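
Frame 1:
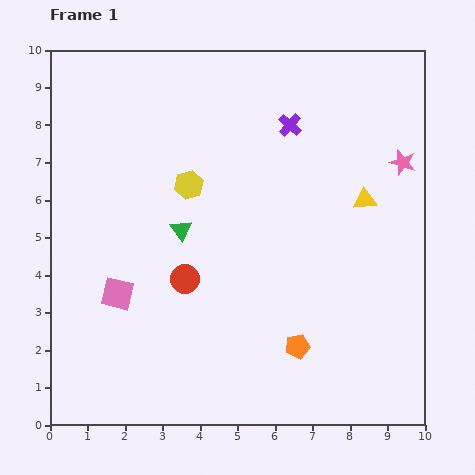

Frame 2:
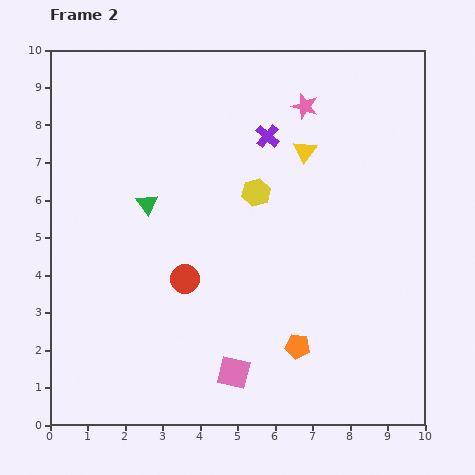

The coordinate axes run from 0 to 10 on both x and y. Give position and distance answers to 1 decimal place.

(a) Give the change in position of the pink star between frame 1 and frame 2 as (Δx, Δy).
(-2.6, 1.5)

The pink star was at (9.4, 7.0) in frame 1 and (6.8, 8.5) in frame 2.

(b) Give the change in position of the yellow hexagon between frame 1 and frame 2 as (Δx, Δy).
(1.8, -0.2)

The yellow hexagon was at (3.7, 6.4) in frame 1 and (5.5, 6.2) in frame 2.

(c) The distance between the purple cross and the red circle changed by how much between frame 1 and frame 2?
-0.6

Distance in frame 1: 5.0. Distance in frame 2: 4.4.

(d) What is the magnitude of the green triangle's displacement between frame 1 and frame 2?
1.1

The green triangle moved from (3.5, 5.2) to (2.6, 5.9), a distance of √(0.9² + 0.7²) ≈ 1.1.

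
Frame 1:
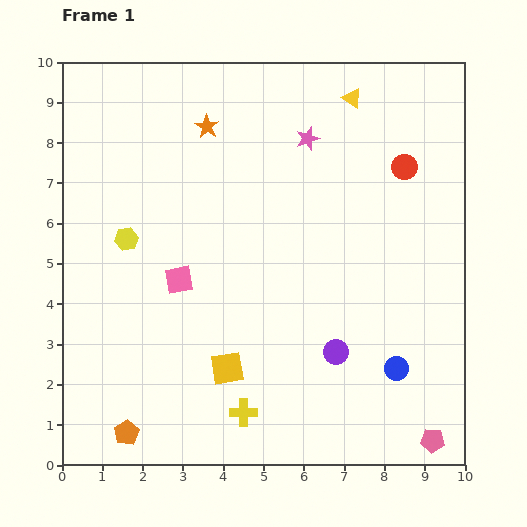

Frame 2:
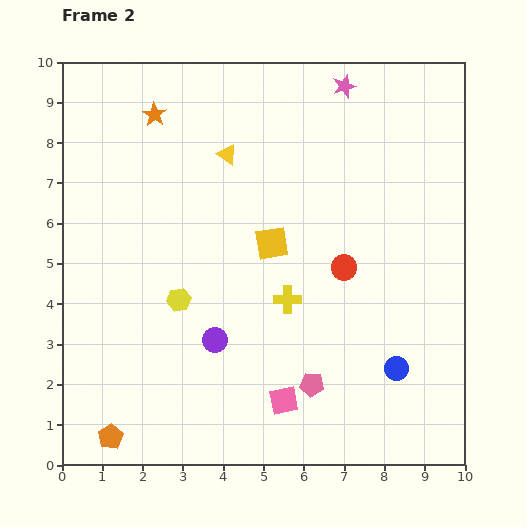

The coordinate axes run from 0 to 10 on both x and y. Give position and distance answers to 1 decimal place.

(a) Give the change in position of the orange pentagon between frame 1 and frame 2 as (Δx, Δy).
(-0.4, -0.1)

The orange pentagon was at (1.6, 0.8) in frame 1 and (1.2, 0.7) in frame 2.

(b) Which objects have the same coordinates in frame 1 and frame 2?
the blue circle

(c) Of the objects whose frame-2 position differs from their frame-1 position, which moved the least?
the orange pentagon

(moved 0.4)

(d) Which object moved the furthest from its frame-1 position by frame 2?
the pink square

(moved 4.0; next 3.4)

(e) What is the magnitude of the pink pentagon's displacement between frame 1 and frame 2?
3.3

The pink pentagon moved from (9.2, 0.6) to (6.2, 2.0), a distance of √(3.0² + 1.4²) ≈ 3.3.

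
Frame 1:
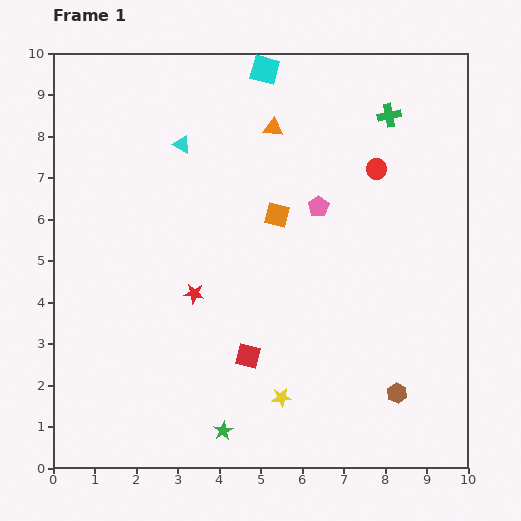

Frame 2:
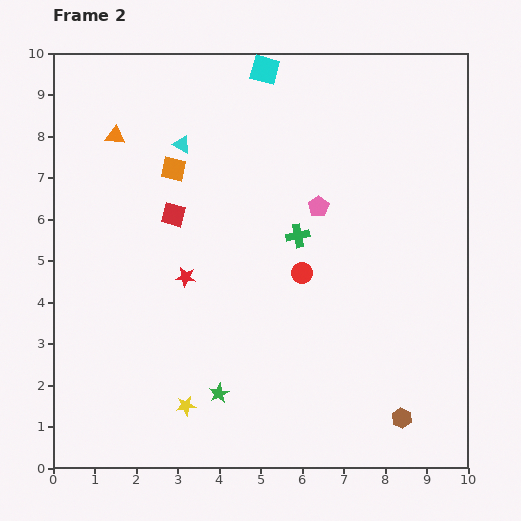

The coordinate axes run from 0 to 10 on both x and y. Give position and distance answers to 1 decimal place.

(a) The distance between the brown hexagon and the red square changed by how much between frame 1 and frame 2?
+3.7

Distance in frame 1: 3.7. Distance in frame 2: 7.4.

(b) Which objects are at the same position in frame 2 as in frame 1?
the pink pentagon, the cyan triangle, the cyan square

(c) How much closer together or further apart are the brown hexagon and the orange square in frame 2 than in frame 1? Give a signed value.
+2.9

Distance in frame 1: 5.2. Distance in frame 2: 8.1.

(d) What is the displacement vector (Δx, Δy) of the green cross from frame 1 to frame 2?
(-2.2, -2.9)

The green cross was at (8.1, 8.5) in frame 1 and (5.9, 5.6) in frame 2.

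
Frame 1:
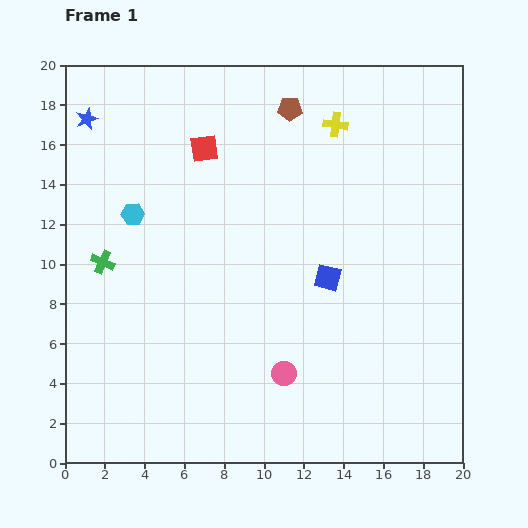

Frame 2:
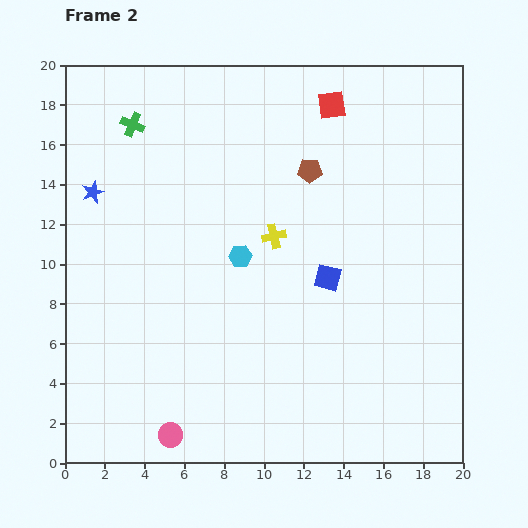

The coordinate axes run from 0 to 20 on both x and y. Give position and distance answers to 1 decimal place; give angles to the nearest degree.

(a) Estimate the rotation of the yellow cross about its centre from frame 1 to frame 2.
20° counter-clockwise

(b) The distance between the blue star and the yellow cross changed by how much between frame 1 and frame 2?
-3.1

Distance in frame 1: 12.5. Distance in frame 2: 9.4.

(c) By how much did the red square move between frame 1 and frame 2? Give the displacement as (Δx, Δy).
(6.4, 2.2)

The red square was at (7.0, 15.8) in frame 1 and (13.4, 18.0) in frame 2.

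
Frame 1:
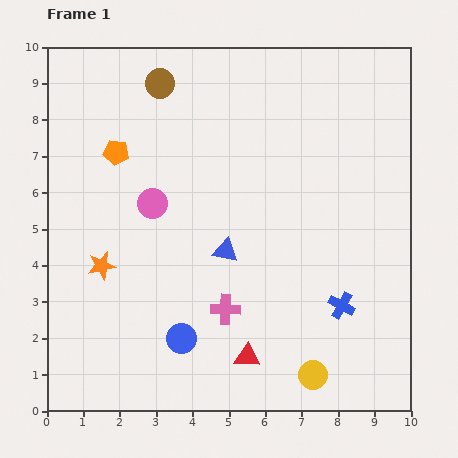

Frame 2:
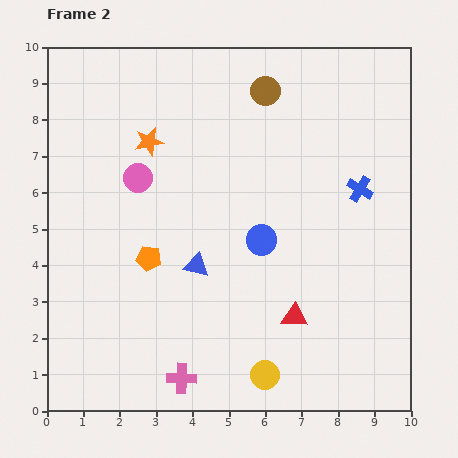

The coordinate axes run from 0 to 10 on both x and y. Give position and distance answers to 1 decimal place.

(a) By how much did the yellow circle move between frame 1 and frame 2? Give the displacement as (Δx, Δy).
(-1.3, 0.0)

The yellow circle was at (7.3, 1.0) in frame 1 and (6.0, 1.0) in frame 2.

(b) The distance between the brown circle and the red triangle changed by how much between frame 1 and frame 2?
-1.6

Distance in frame 1: 7.9. Distance in frame 2: 6.3.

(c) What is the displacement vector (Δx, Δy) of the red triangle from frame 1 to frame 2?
(1.3, 1.1)

The red triangle was at (5.5, 1.5) in frame 1 and (6.8, 2.6) in frame 2.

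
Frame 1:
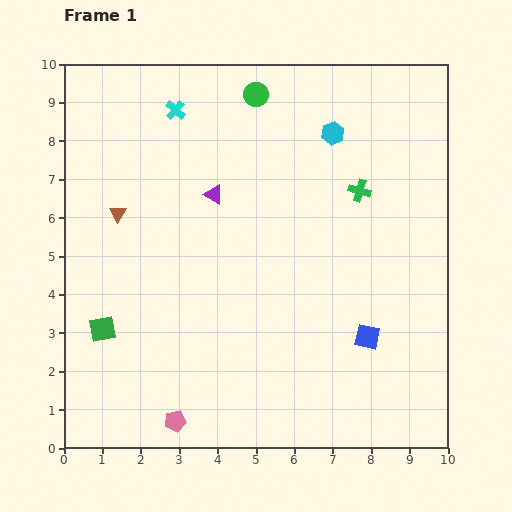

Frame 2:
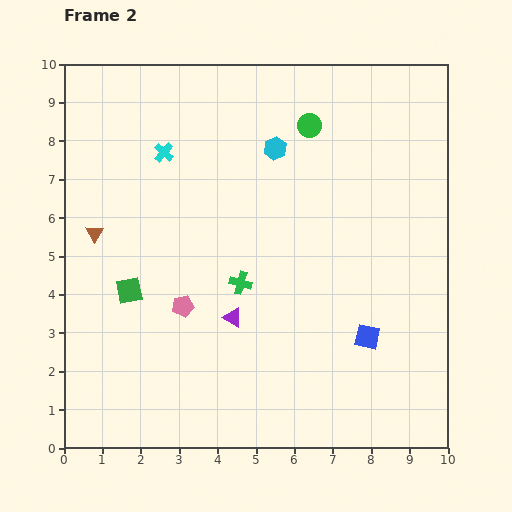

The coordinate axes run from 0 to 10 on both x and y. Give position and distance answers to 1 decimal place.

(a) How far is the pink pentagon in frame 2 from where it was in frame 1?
3.0

The pink pentagon moved from (2.9, 0.7) to (3.1, 3.7), a distance of √(0.2² + 3.0²) ≈ 3.0.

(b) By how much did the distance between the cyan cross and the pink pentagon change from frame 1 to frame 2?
-4.1

Distance in frame 1: 8.1. Distance in frame 2: 4.0.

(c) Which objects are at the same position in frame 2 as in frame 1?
the blue square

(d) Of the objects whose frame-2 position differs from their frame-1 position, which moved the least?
the brown triangle

(moved 0.8)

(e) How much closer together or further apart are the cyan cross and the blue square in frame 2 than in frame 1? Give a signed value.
-0.5

Distance in frame 1: 7.7. Distance in frame 2: 7.2.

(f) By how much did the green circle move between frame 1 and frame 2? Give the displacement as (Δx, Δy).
(1.4, -0.8)

The green circle was at (5.0, 9.2) in frame 1 and (6.4, 8.4) in frame 2.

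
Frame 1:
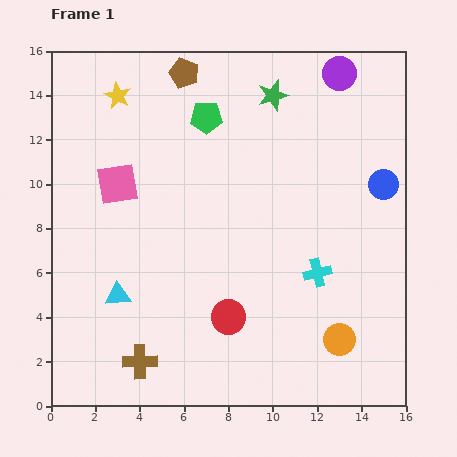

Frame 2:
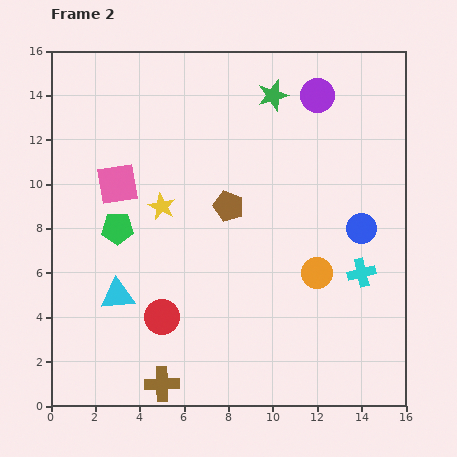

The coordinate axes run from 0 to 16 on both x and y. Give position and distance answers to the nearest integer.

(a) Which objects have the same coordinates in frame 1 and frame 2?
the green star, the cyan triangle, the pink square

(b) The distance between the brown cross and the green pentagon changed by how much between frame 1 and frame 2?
-4

Distance in frame 1: 11. Distance in frame 2: 7.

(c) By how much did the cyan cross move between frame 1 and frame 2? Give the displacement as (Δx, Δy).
(2, 0)

The cyan cross was at (12, 6) in frame 1 and (14, 6) in frame 2.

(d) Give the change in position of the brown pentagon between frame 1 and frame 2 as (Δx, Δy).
(2, -6)

The brown pentagon was at (6, 15) in frame 1 and (8, 9) in frame 2.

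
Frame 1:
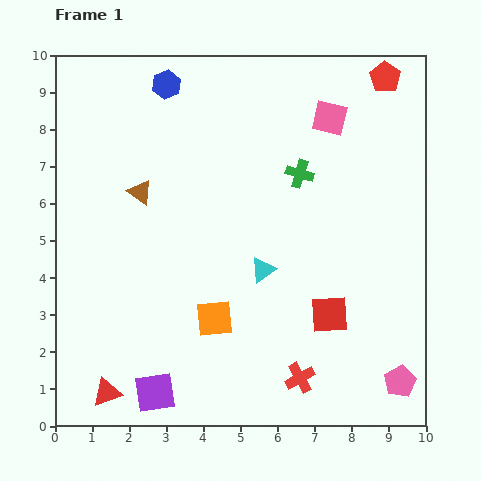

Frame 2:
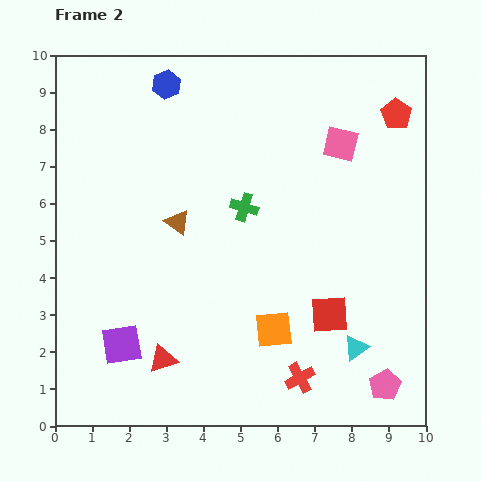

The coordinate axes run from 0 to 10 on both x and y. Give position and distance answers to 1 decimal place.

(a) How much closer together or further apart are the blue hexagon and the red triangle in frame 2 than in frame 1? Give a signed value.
-1.1

Distance in frame 1: 8.5. Distance in frame 2: 7.4.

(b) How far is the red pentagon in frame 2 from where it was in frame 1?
1.0

The red pentagon moved from (8.9, 9.4) to (9.2, 8.4), a distance of √(0.3² + 1.0²) ≈ 1.0.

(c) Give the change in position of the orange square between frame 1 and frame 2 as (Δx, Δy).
(1.6, -0.3)

The orange square was at (4.3, 2.9) in frame 1 and (5.9, 2.6) in frame 2.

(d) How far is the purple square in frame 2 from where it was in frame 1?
1.6

The purple square moved from (2.7, 0.9) to (1.8, 2.2), a distance of √(0.9² + 1.3²) ≈ 1.6.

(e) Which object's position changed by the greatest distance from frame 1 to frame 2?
the cyan triangle

(moved 3.3; next 1.7)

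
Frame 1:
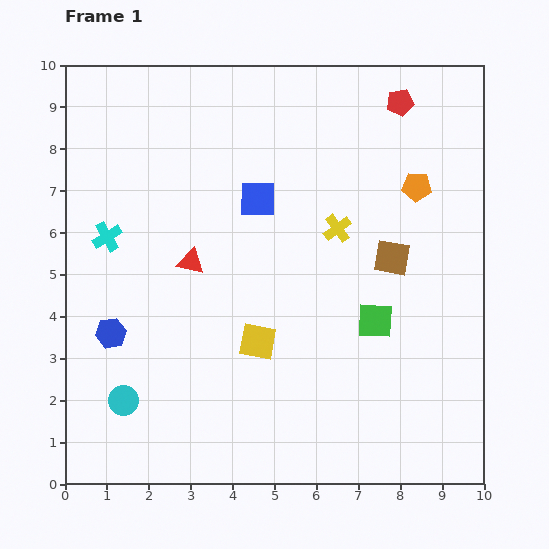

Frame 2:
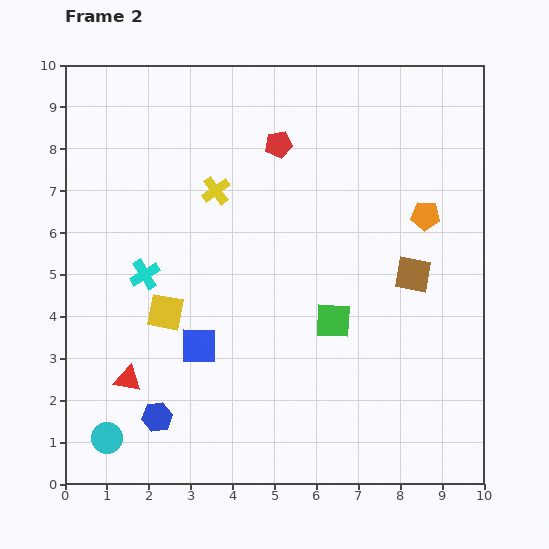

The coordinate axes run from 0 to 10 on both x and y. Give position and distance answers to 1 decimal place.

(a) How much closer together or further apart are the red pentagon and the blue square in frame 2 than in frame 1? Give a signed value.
+1.1

Distance in frame 1: 4.1. Distance in frame 2: 5.2.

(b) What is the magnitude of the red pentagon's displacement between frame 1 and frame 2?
3.1

The red pentagon moved from (8.0, 9.1) to (5.1, 8.1), a distance of √(2.9² + 1.0²) ≈ 3.1.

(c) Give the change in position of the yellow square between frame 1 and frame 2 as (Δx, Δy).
(-2.2, 0.7)

The yellow square was at (4.6, 3.4) in frame 1 and (2.4, 4.1) in frame 2.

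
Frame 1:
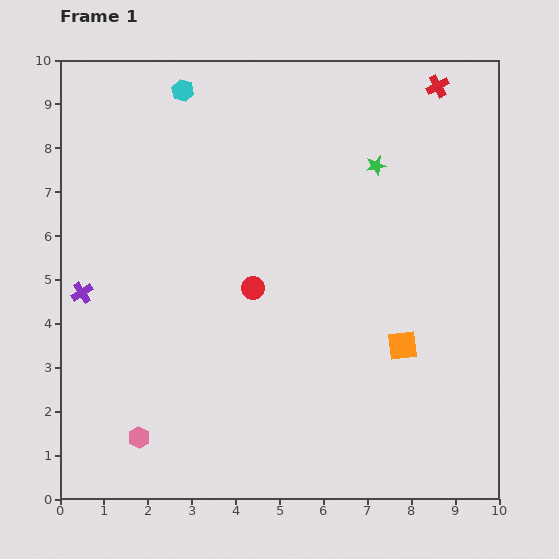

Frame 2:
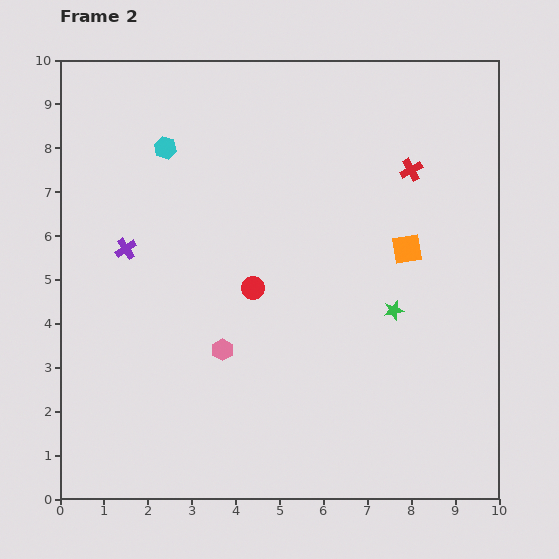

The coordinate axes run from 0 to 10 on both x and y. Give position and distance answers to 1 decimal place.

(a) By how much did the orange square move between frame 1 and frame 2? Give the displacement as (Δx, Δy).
(0.1, 2.2)

The orange square was at (7.8, 3.5) in frame 1 and (7.9, 5.7) in frame 2.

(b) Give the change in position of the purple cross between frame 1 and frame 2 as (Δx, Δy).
(1.0, 1.0)

The purple cross was at (0.5, 4.7) in frame 1 and (1.5, 5.7) in frame 2.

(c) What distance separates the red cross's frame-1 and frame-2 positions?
2.0

The red cross moved from (8.6, 9.4) to (8.0, 7.5), a distance of √(0.6² + 1.9²) ≈ 2.0.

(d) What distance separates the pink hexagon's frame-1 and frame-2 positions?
2.8

The pink hexagon moved from (1.8, 1.4) to (3.7, 3.4), a distance of √(1.9² + 2.0²) ≈ 2.8.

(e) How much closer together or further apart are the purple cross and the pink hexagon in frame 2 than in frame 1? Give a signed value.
-0.3

Distance in frame 1: 3.5. Distance in frame 2: 3.2.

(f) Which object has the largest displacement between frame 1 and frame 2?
the green star

(moved 3.3; next 2.8)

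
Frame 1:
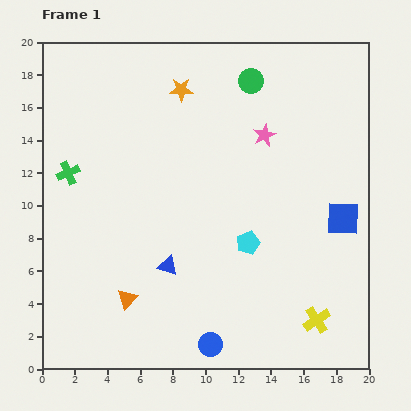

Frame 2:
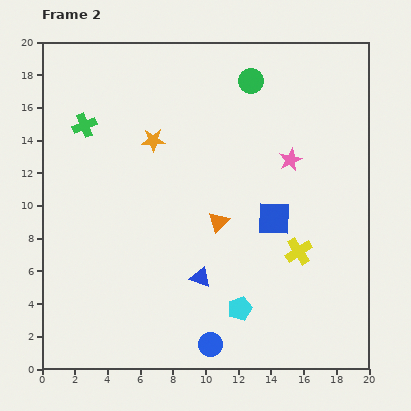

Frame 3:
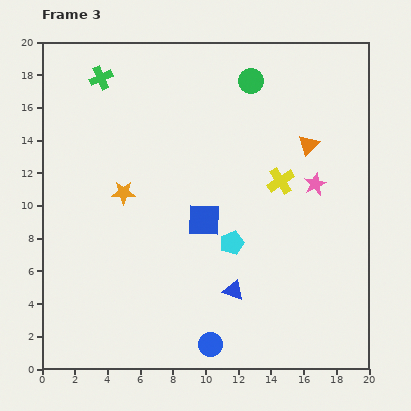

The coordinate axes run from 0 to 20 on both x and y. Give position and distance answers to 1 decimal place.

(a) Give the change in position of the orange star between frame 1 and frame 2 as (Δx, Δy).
(-1.7, -3.1)

The orange star was at (8.5, 17.1) in frame 1 and (6.8, 14.0) in frame 2.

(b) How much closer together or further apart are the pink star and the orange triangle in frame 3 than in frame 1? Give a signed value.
-10.7

Distance in frame 1: 13.1. Distance in frame 3: 2.4.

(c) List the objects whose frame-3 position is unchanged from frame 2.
the green circle, the blue circle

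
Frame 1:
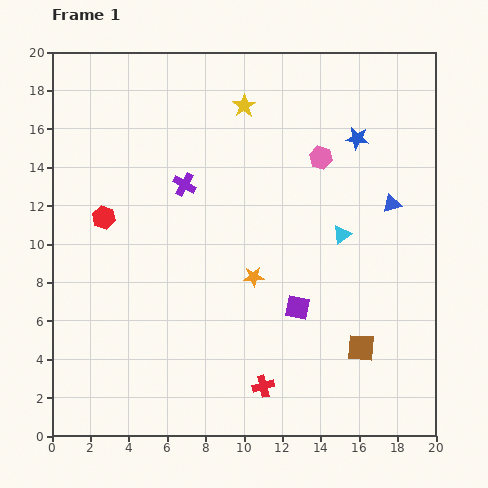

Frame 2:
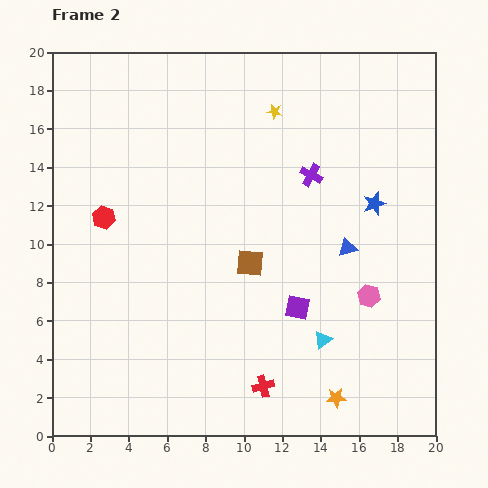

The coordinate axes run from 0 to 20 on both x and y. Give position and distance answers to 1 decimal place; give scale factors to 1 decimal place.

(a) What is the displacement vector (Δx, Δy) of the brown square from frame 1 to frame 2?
(-5.8, 4.4)

The brown square was at (16.1, 4.6) in frame 1 and (10.3, 9.0) in frame 2.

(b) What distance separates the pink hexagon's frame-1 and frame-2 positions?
7.6

The pink hexagon moved from (14.0, 14.5) to (16.5, 7.3), a distance of √(2.5² + 7.2²) ≈ 7.6.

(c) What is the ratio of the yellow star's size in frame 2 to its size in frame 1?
0.7×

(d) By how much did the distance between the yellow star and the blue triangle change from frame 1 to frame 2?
-1.1

Distance in frame 1: 9.2. Distance in frame 2: 8.1.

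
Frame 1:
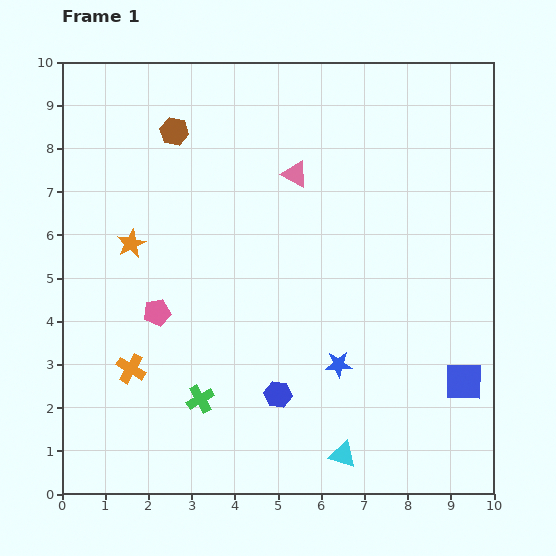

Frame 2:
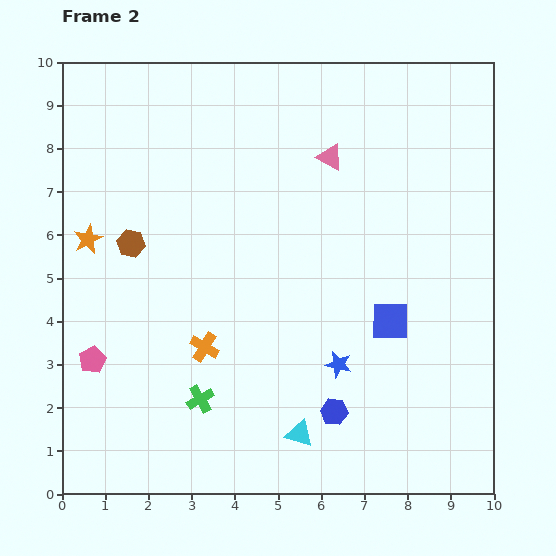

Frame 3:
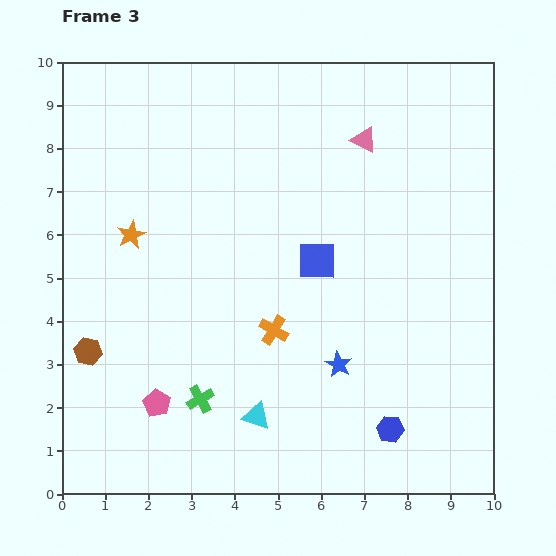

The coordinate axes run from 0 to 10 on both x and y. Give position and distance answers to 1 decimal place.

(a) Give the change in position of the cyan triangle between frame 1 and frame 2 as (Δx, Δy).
(-1.0, 0.5)

The cyan triangle was at (6.5, 0.9) in frame 1 and (5.5, 1.4) in frame 2.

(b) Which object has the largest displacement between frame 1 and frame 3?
the brown hexagon

(moved 5.5; next 4.4)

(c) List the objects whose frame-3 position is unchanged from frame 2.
the green cross, the blue star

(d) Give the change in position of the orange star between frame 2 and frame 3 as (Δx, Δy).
(1.0, 0.1)

The orange star was at (0.6, 5.9) in frame 2 and (1.6, 6.0) in frame 3.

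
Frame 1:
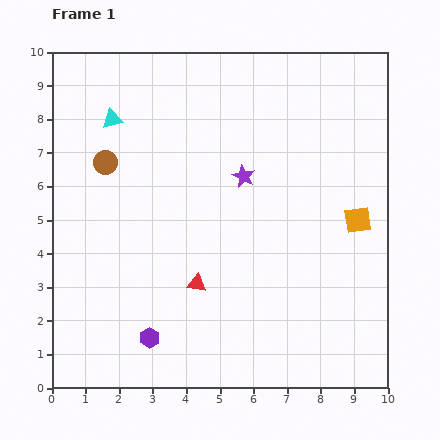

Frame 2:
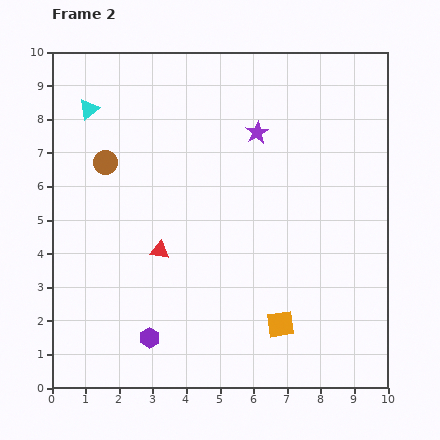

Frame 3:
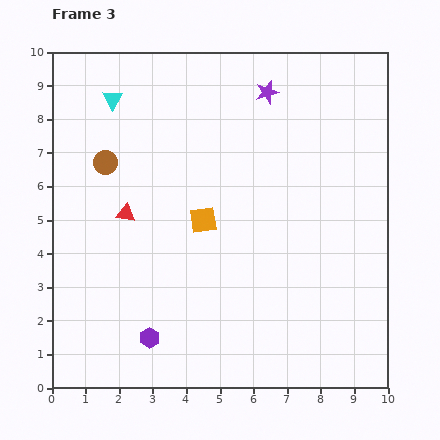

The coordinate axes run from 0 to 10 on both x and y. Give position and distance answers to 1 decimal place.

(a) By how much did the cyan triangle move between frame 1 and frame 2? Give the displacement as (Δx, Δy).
(-0.7, 0.3)

The cyan triangle was at (1.8, 8.0) in frame 1 and (1.1, 8.3) in frame 2.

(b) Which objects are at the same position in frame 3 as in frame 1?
the purple hexagon, the brown circle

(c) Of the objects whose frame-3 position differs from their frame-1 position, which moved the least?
the cyan triangle

(moved 0.6)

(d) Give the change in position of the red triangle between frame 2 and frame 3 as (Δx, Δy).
(-1.0, 1.1)

The red triangle was at (3.2, 4.1) in frame 2 and (2.2, 5.2) in frame 3.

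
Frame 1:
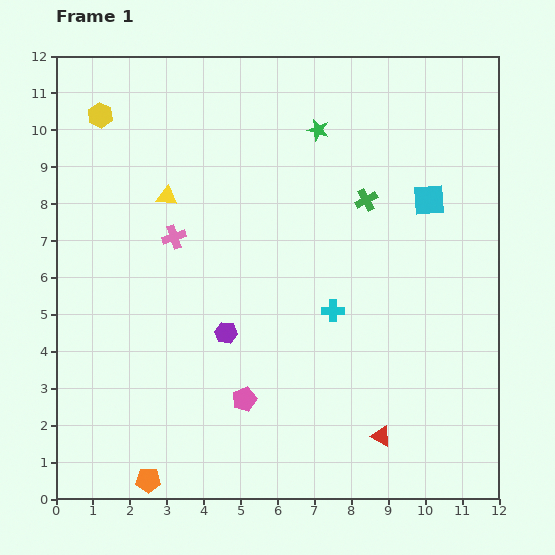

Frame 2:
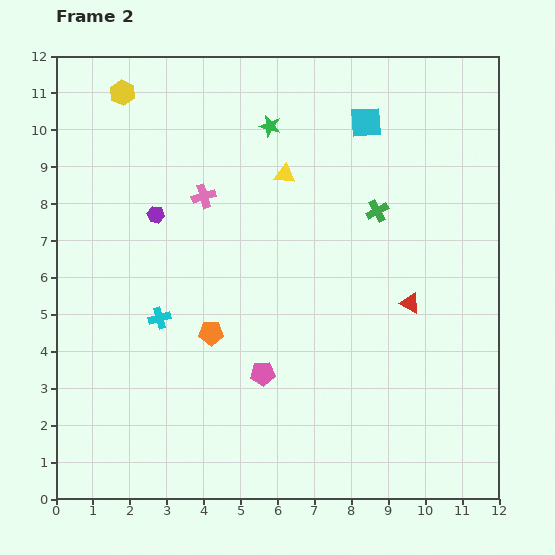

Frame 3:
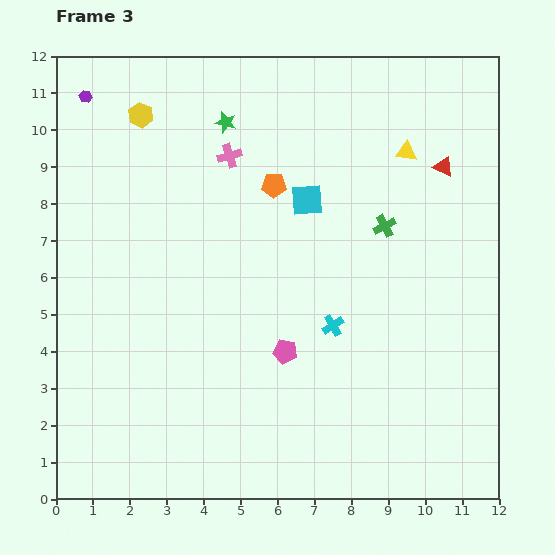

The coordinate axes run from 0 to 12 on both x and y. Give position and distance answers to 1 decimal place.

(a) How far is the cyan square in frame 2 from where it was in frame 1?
2.7

The cyan square moved from (10.1, 8.1) to (8.4, 10.2), a distance of √(1.7² + 2.1²) ≈ 2.7.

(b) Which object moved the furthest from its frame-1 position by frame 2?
the cyan cross

(moved 4.7; next 4.3)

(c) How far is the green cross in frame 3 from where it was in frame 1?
0.9

The green cross moved from (8.4, 8.1) to (8.9, 7.4), a distance of √(0.5² + 0.7²) ≈ 0.9.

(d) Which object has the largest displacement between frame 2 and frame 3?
the cyan cross

(moved 4.7; next 4.3)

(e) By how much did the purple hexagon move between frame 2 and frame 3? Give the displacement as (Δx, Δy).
(-1.9, 3.2)

The purple hexagon was at (2.7, 7.7) in frame 2 and (0.8, 10.9) in frame 3.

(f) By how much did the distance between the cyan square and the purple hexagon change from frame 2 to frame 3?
+0.4

Distance in frame 2: 6.2. Distance in frame 3: 6.6.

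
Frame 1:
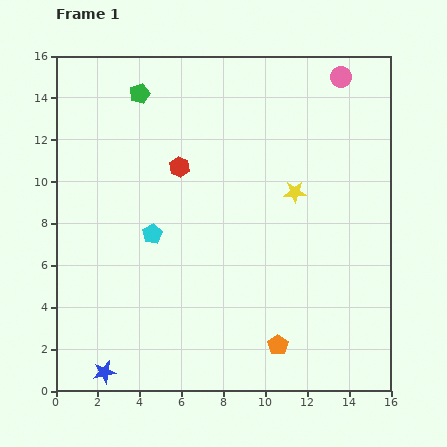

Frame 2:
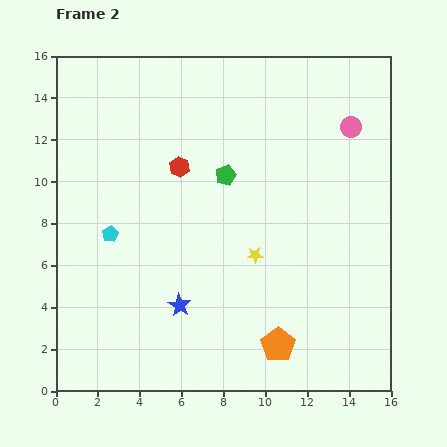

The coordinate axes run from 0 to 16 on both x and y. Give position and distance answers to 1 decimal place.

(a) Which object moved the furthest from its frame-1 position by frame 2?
the green pentagon

(moved 5.7; next 4.8)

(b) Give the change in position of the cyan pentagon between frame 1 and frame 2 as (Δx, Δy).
(-2.0, 0.0)

The cyan pentagon was at (4.6, 7.5) in frame 1 and (2.6, 7.5) in frame 2.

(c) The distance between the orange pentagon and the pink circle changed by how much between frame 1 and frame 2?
-2.1

Distance in frame 1: 13.1. Distance in frame 2: 11.0.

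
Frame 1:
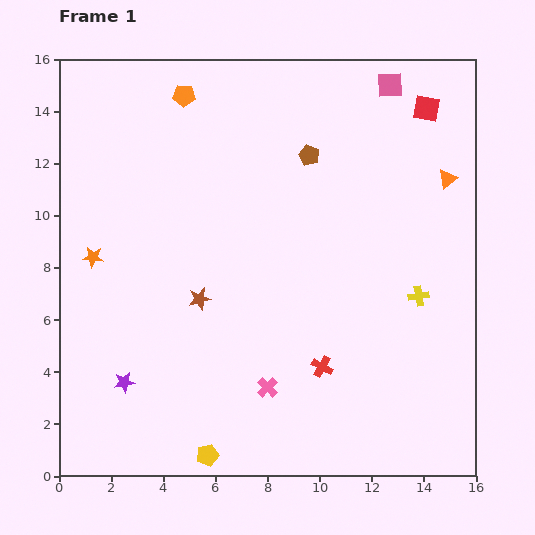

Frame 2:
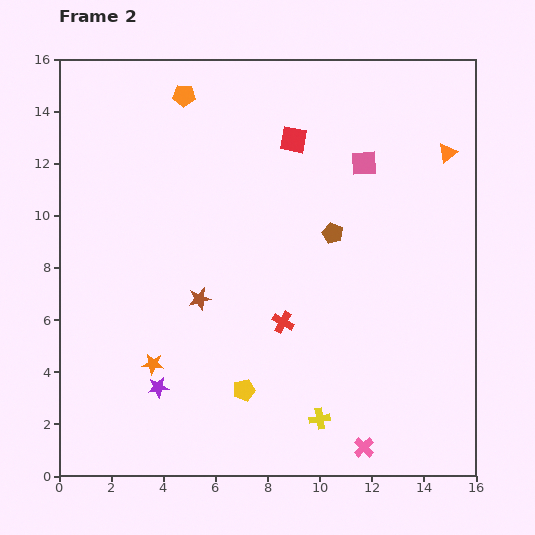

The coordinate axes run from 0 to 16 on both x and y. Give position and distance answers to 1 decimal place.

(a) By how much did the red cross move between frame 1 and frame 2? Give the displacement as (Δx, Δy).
(-1.5, 1.7)

The red cross was at (10.1, 4.2) in frame 1 and (8.6, 5.9) in frame 2.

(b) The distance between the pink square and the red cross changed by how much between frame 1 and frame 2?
-4.3

Distance in frame 1: 11.1. Distance in frame 2: 6.8.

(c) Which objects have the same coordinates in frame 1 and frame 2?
the orange pentagon, the brown star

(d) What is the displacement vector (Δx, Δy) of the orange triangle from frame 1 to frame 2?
(0.0, 1.0)

The orange triangle was at (14.9, 11.4) in frame 1 and (14.9, 12.4) in frame 2.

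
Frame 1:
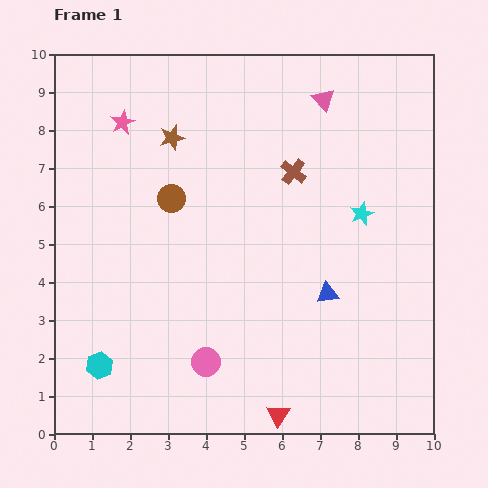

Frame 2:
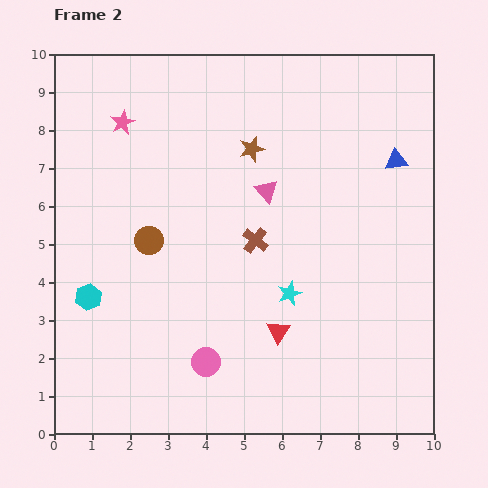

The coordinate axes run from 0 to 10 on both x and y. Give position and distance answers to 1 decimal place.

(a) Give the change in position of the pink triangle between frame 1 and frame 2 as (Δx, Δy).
(-1.5, -2.4)

The pink triangle was at (7.1, 8.8) in frame 1 and (5.6, 6.4) in frame 2.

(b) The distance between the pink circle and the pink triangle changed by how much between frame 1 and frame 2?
-2.8

Distance in frame 1: 7.6. Distance in frame 2: 4.8.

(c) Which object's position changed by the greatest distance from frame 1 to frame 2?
the blue triangle

(moved 3.9; next 2.8)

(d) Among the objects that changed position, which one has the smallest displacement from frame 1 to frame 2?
the brown circle

(moved 1.3)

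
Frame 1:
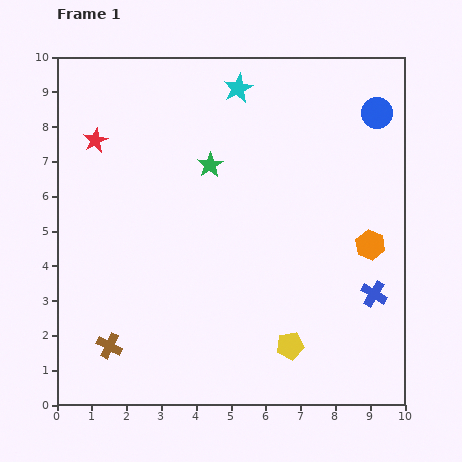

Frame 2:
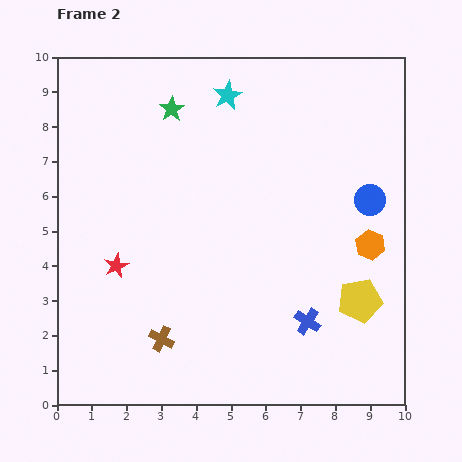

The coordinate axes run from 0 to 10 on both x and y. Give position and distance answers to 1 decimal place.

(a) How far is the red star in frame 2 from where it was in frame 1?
3.6

The red star moved from (1.1, 7.6) to (1.7, 4.0), a distance of √(0.6² + 3.6²) ≈ 3.6.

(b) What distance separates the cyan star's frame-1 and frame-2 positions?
0.4

The cyan star moved from (5.2, 9.1) to (4.9, 8.9), a distance of √(0.3² + 0.2²) ≈ 0.4.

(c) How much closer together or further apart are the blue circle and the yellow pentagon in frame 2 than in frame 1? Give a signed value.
-4.3

Distance in frame 1: 7.2. Distance in frame 2: 2.9.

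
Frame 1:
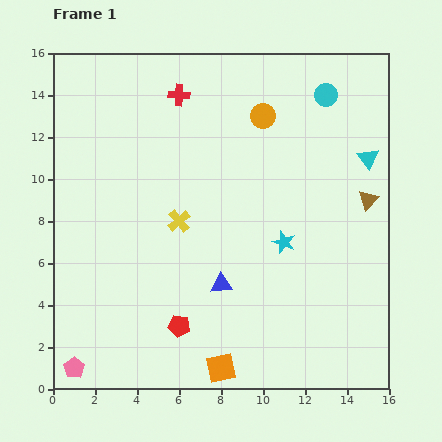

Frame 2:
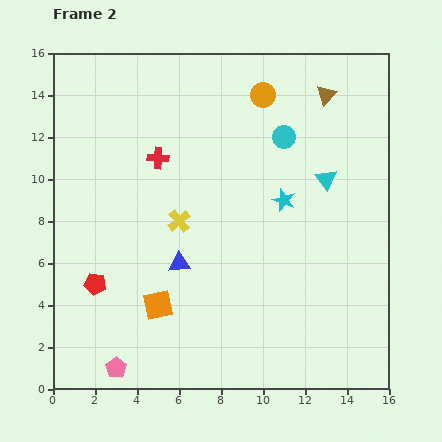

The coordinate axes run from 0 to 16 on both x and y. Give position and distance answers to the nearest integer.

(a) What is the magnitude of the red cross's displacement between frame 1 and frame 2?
3

The red cross moved from (6, 14) to (5, 11), a distance of √(1² + 3²) ≈ 3.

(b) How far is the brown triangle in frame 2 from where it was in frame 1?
5

The brown triangle moved from (15, 9) to (13, 14), a distance of √(2² + 5²) ≈ 5.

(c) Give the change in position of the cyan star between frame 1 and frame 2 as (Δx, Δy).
(0, 2)

The cyan star was at (11, 7) in frame 1 and (11, 9) in frame 2.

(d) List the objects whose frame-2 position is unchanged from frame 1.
the yellow cross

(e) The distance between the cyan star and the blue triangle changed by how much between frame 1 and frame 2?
+2

Distance in frame 1: 4. Distance in frame 2: 6.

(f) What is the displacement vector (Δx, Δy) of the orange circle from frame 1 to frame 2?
(0, 1)

The orange circle was at (10, 13) in frame 1 and (10, 14) in frame 2.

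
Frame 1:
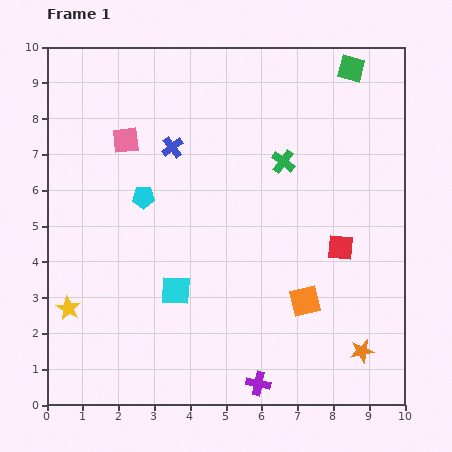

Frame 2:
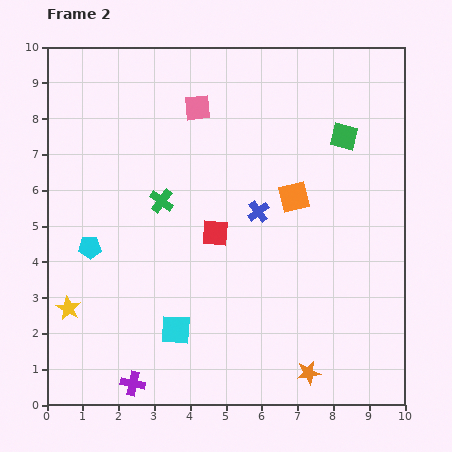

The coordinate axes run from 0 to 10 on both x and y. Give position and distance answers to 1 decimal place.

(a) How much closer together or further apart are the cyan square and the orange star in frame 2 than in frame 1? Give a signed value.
-1.6

Distance in frame 1: 5.5. Distance in frame 2: 3.9.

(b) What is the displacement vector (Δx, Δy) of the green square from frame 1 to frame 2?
(-0.2, -1.9)

The green square was at (8.5, 9.4) in frame 1 and (8.3, 7.5) in frame 2.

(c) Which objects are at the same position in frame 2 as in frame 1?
the yellow star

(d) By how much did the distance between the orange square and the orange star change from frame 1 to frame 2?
+2.8

Distance in frame 1: 2.1. Distance in frame 2: 4.9.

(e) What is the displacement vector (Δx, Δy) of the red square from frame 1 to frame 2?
(-3.5, 0.4)

The red square was at (8.2, 4.4) in frame 1 and (4.7, 4.8) in frame 2.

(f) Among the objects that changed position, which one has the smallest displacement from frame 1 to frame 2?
the cyan square

(moved 1.1)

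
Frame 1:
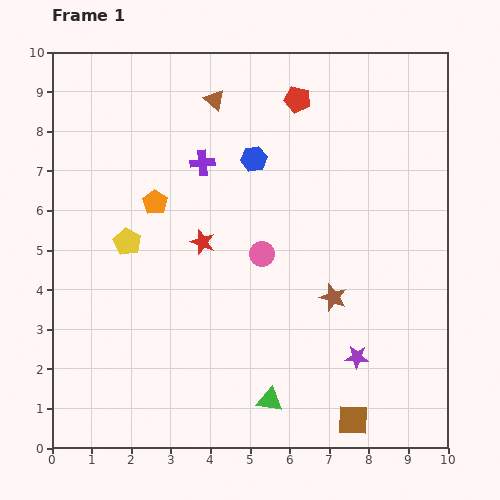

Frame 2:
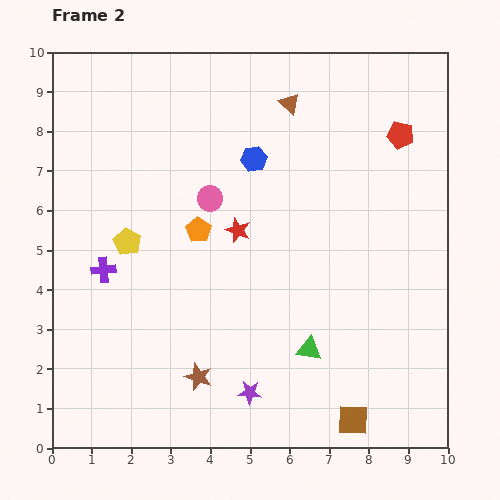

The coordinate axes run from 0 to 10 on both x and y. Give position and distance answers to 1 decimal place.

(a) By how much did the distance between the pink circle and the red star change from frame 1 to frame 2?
-0.4

Distance in frame 1: 1.5. Distance in frame 2: 1.1.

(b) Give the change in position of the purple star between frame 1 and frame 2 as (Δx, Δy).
(-2.7, -0.9)

The purple star was at (7.7, 2.3) in frame 1 and (5.0, 1.4) in frame 2.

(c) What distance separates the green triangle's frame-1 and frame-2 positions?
1.6

The green triangle moved from (5.5, 1.2) to (6.5, 2.5), a distance of √(1.0² + 1.3²) ≈ 1.6.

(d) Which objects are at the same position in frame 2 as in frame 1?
the yellow pentagon, the blue hexagon, the brown square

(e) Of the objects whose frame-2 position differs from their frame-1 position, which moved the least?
the red star

(moved 0.9)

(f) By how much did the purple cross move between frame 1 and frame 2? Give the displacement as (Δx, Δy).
(-2.5, -2.7)

The purple cross was at (3.8, 7.2) in frame 1 and (1.3, 4.5) in frame 2.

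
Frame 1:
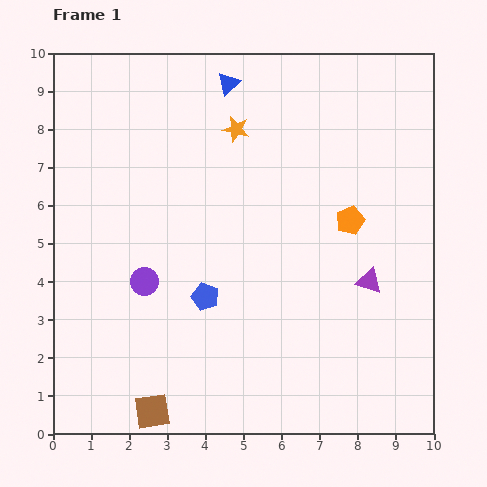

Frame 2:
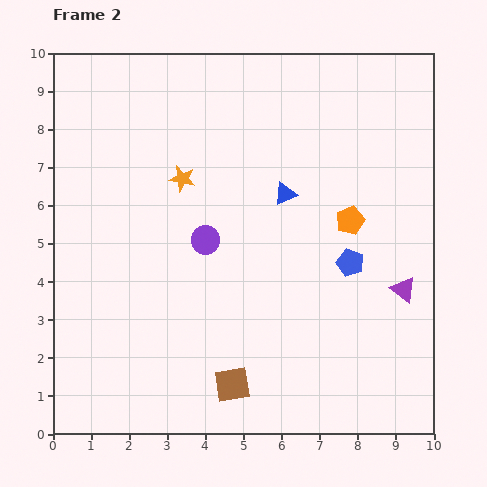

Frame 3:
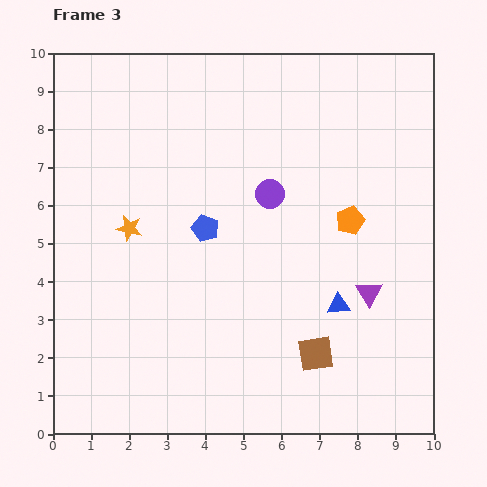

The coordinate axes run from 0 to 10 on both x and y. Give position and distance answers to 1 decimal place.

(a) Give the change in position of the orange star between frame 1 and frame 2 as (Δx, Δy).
(-1.4, -1.3)

The orange star was at (4.8, 8.0) in frame 1 and (3.4, 6.7) in frame 2.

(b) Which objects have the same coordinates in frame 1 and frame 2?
the orange pentagon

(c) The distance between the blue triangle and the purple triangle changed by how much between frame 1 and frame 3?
-5.5

Distance in frame 1: 6.4. Distance in frame 3: 0.9.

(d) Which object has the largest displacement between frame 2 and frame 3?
the blue pentagon

(moved 3.9; next 3.2)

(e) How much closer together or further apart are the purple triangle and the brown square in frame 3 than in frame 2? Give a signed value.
-3.0

Distance in frame 2: 5.1. Distance in frame 3: 2.1.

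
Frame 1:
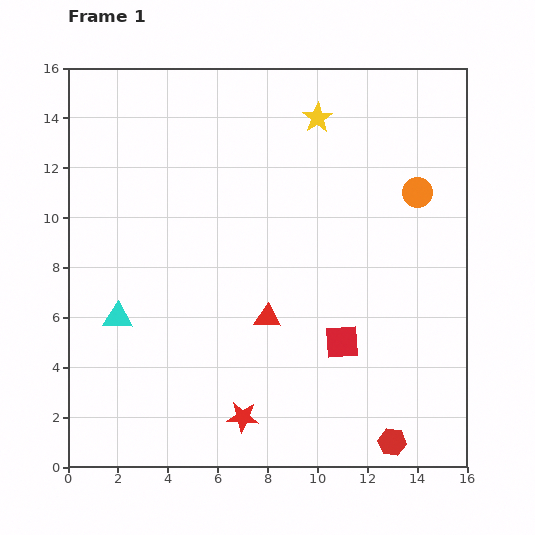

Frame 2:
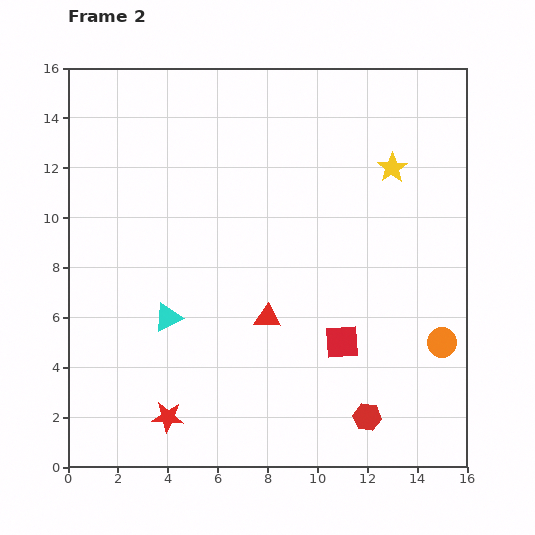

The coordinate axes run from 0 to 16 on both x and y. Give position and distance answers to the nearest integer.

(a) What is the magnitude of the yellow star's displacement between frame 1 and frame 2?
4

The yellow star moved from (10, 14) to (13, 12), a distance of √(3² + 2²) ≈ 4.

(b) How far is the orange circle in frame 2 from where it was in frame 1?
6

The orange circle moved from (14, 11) to (15, 5), a distance of √(1² + 6²) ≈ 6.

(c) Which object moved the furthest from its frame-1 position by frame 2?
the orange circle

(moved 6; next 4)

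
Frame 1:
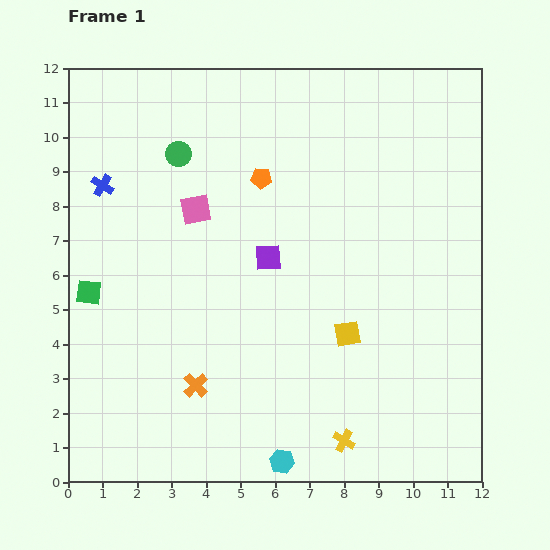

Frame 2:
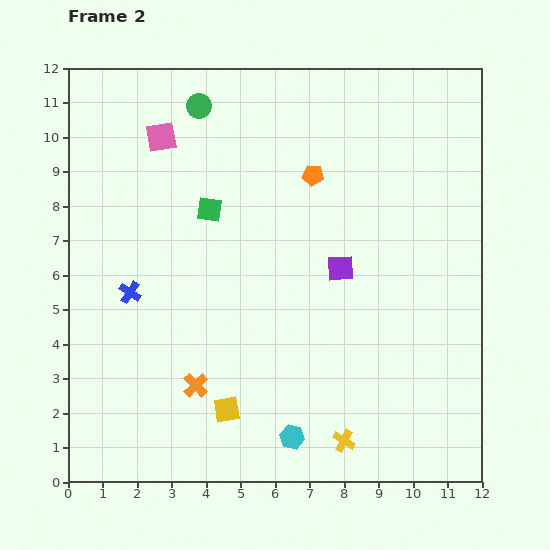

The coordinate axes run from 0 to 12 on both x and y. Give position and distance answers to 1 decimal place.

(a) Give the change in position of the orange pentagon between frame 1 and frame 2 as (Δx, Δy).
(1.5, 0.1)

The orange pentagon was at (5.6, 8.8) in frame 1 and (7.1, 8.9) in frame 2.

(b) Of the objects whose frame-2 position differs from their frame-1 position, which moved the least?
the cyan hexagon

(moved 0.8)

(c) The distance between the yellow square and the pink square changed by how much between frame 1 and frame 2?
+2.4

Distance in frame 1: 5.7. Distance in frame 2: 8.1.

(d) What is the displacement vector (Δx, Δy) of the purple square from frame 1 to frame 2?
(2.1, -0.3)

The purple square was at (5.8, 6.5) in frame 1 and (7.9, 6.2) in frame 2.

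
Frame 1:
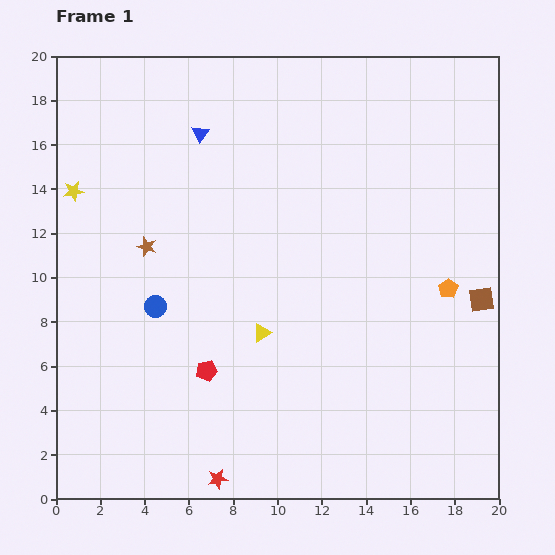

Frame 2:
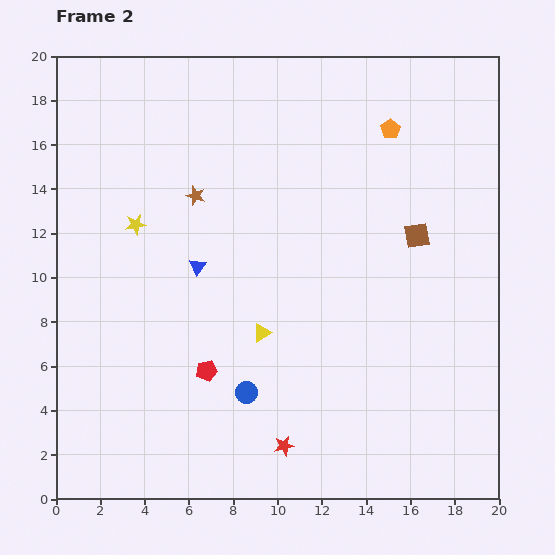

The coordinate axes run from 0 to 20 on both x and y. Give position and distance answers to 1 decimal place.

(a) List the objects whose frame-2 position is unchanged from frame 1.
the yellow triangle, the red pentagon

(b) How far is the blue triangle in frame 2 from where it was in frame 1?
6.0

The blue triangle moved from (6.5, 16.5) to (6.4, 10.5), a distance of √(0.1² + 6.0²) ≈ 6.0.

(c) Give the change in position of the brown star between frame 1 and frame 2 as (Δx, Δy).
(2.2, 2.3)

The brown star was at (4.1, 11.4) in frame 1 and (6.3, 13.7) in frame 2.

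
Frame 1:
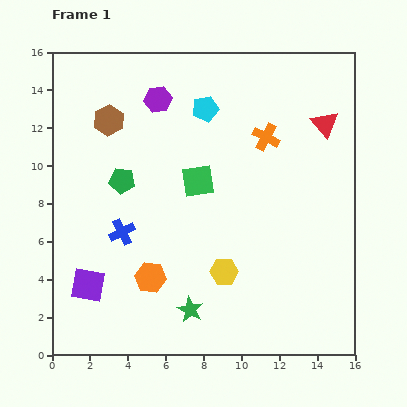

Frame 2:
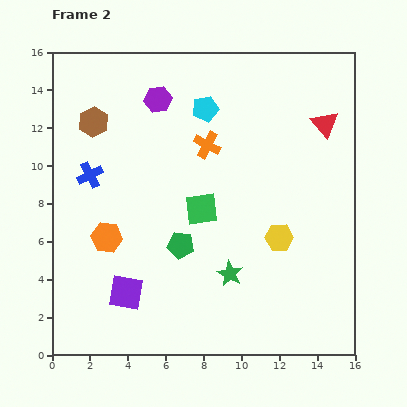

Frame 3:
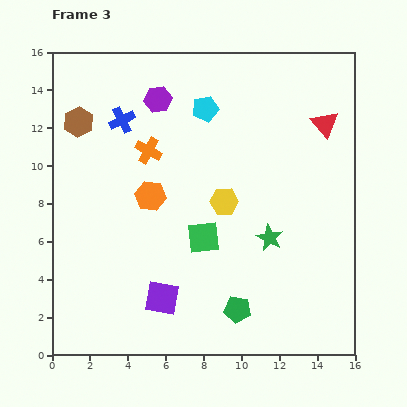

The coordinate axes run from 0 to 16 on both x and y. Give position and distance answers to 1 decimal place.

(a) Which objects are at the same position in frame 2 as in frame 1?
the cyan pentagon, the red triangle, the purple hexagon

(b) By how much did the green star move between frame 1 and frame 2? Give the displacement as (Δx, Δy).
(2.1, 1.9)

The green star was at (7.3, 2.4) in frame 1 and (9.4, 4.3) in frame 2.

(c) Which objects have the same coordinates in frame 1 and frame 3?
the cyan pentagon, the red triangle, the purple hexagon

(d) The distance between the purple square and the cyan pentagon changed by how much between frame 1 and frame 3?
-0.9

Distance in frame 1: 11.2. Distance in frame 3: 10.3.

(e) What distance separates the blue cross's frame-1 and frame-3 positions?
5.9

The blue cross moved from (3.7, 6.5) to (3.7, 12.4), a distance of √(0.0² + 5.9²) ≈ 5.9.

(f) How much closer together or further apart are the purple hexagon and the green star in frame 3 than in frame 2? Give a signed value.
-0.6

Distance in frame 2: 10.0. Distance in frame 3: 9.4.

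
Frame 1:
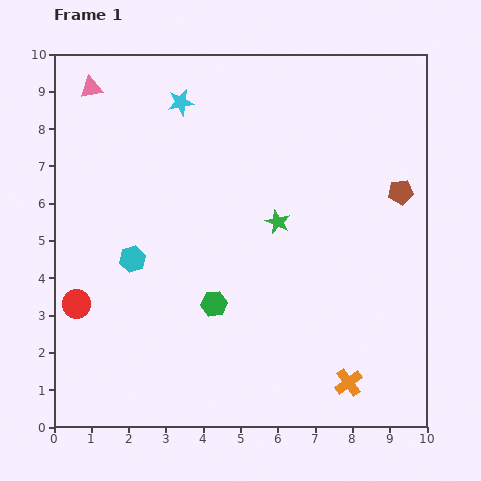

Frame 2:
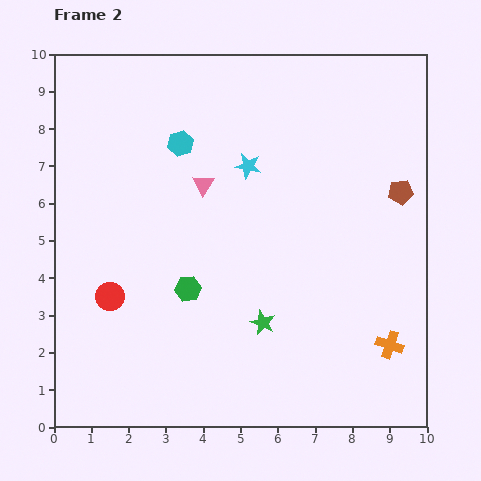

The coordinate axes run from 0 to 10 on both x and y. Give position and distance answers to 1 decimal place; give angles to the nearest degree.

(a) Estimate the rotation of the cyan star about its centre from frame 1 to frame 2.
20° clockwise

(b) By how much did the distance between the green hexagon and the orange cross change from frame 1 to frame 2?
+1.4

Distance in frame 1: 4.2. Distance in frame 2: 5.6.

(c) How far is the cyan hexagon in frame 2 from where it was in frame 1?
3.4

The cyan hexagon moved from (2.1, 4.5) to (3.4, 7.6), a distance of √(1.3² + 3.1²) ≈ 3.4.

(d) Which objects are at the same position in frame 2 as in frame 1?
the brown pentagon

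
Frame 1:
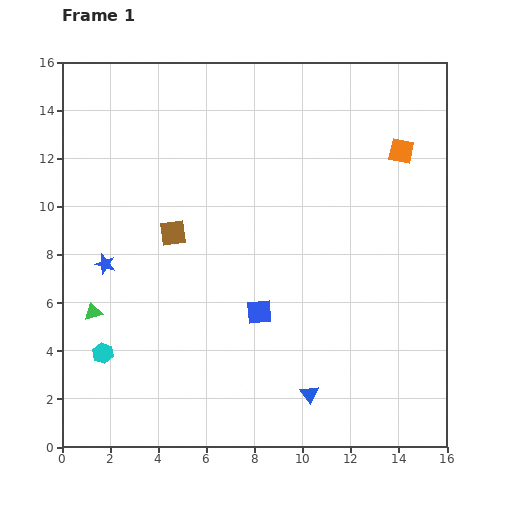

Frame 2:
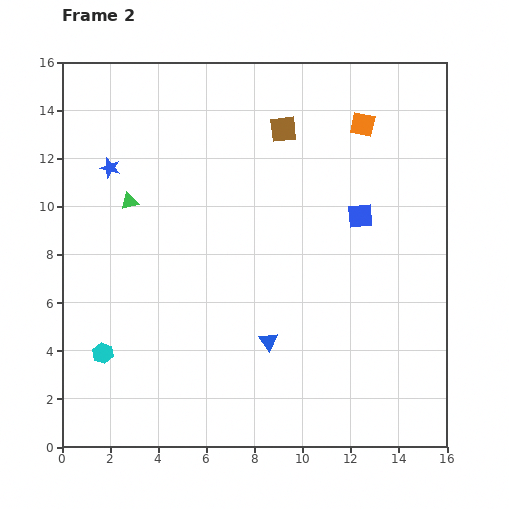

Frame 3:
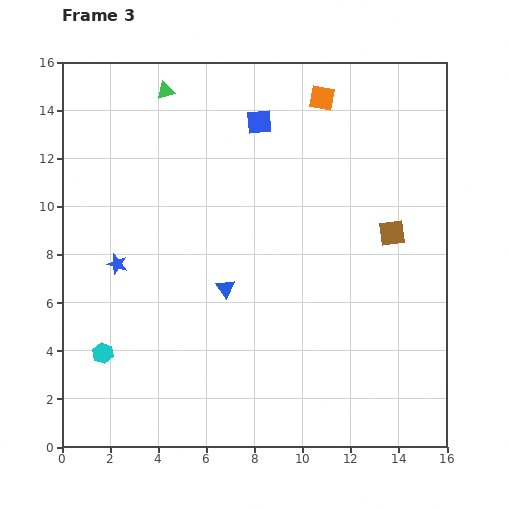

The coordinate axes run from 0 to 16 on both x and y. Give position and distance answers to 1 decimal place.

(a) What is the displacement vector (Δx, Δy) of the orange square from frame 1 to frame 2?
(-1.6, 1.1)

The orange square was at (14.1, 12.3) in frame 1 and (12.5, 13.4) in frame 2.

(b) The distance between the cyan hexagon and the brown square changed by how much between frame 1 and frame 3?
+7.2

Distance in frame 1: 5.8. Distance in frame 3: 13.0.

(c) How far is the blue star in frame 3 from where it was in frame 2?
4.0

The blue star moved from (2.0, 11.6) to (2.3, 7.6), a distance of √(0.3² + 4.0²) ≈ 4.0.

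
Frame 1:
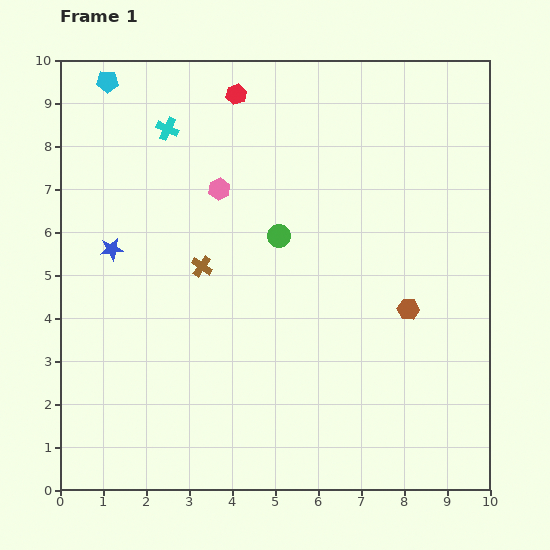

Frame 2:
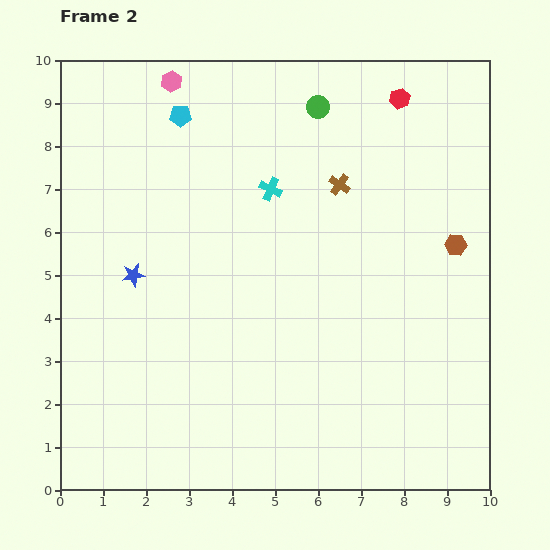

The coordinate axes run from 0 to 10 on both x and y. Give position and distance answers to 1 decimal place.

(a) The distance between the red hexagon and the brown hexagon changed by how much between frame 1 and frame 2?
-2.8

Distance in frame 1: 6.4. Distance in frame 2: 3.6.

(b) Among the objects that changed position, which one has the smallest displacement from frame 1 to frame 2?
the blue star

(moved 0.8)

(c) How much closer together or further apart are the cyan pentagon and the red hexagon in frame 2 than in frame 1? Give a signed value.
+2.1

Distance in frame 1: 3.0. Distance in frame 2: 5.1.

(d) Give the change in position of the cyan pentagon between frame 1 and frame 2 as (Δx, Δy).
(1.7, -0.8)

The cyan pentagon was at (1.1, 9.5) in frame 1 and (2.8, 8.7) in frame 2.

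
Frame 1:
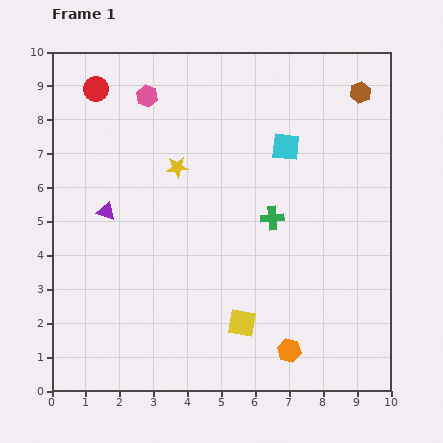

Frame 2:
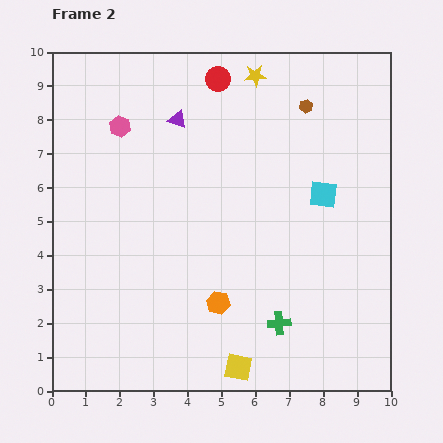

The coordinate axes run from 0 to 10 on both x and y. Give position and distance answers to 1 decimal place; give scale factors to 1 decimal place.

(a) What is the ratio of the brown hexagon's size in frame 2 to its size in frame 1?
0.6×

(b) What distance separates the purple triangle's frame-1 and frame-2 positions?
3.4

The purple triangle moved from (1.6, 5.3) to (3.7, 8.0), a distance of √(2.1² + 2.7²) ≈ 3.4.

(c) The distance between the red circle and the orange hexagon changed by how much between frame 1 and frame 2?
-3.0

Distance in frame 1: 9.6. Distance in frame 2: 6.6.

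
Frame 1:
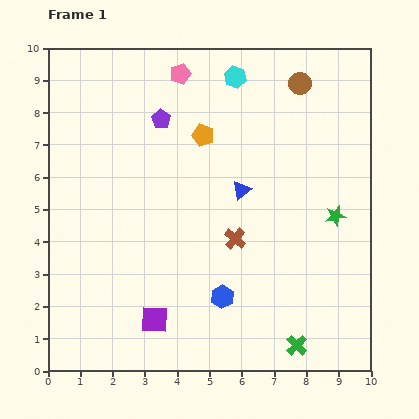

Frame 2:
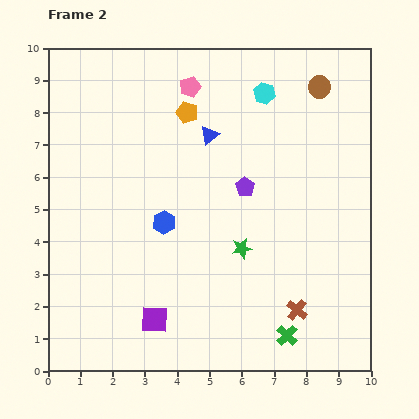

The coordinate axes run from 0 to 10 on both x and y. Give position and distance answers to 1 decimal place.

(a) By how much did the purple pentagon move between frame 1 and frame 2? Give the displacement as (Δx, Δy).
(2.6, -2.1)

The purple pentagon was at (3.5, 7.8) in frame 1 and (6.1, 5.7) in frame 2.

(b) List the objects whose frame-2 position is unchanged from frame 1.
the purple square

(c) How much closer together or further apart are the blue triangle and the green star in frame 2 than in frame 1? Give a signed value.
+0.6

Distance in frame 1: 3.0. Distance in frame 2: 3.6.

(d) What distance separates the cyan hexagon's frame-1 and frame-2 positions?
1.0

The cyan hexagon moved from (5.8, 9.1) to (6.7, 8.6), a distance of √(0.9² + 0.5²) ≈ 1.0.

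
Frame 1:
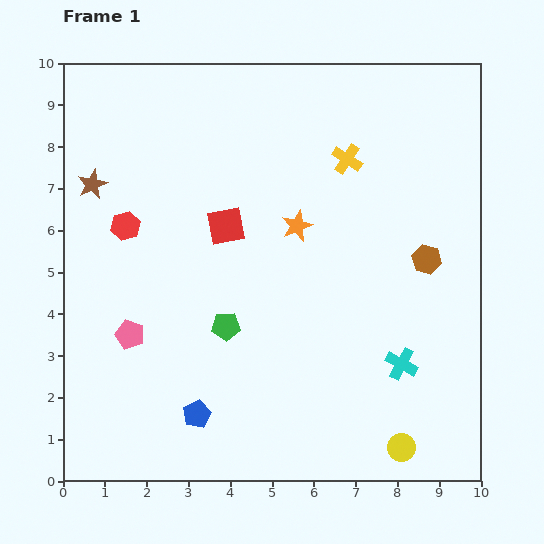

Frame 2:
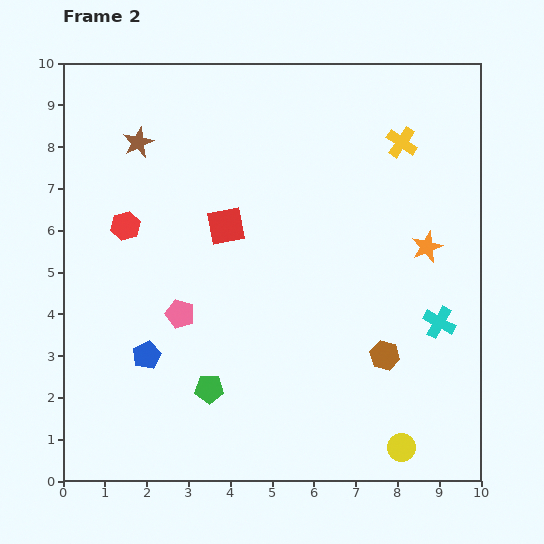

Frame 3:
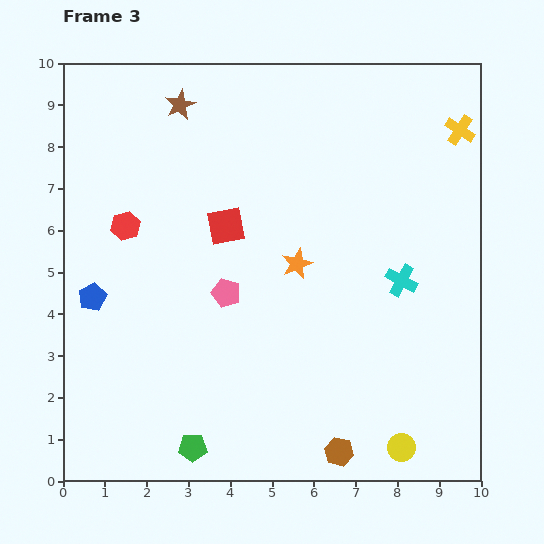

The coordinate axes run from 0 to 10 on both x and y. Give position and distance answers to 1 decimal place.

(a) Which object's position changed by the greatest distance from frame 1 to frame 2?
the orange star

(moved 3.1; next 2.5)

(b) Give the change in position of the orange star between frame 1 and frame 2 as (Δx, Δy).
(3.1, -0.5)

The orange star was at (5.6, 6.1) in frame 1 and (8.7, 5.6) in frame 2.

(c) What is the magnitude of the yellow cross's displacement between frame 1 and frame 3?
2.8

The yellow cross moved from (6.8, 7.7) to (9.5, 8.4), a distance of √(2.7² + 0.7²) ≈ 2.8.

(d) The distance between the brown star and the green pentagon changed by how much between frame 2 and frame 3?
+2.1

Distance in frame 2: 6.1. Distance in frame 3: 8.2.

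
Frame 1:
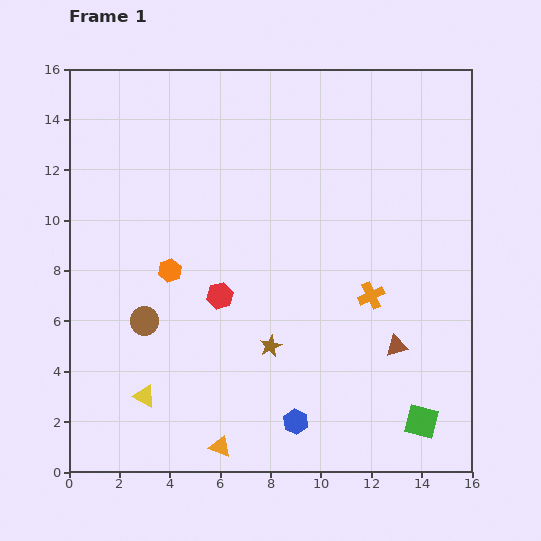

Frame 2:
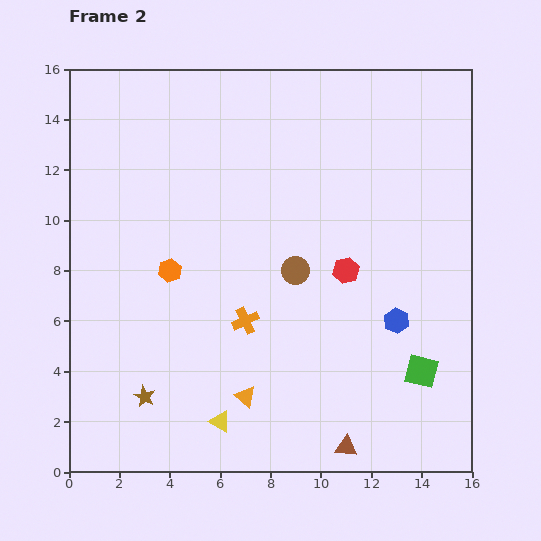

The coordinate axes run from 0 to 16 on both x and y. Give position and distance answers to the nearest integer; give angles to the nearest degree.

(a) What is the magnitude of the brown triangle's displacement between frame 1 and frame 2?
4

The brown triangle moved from (13, 5) to (11, 1), a distance of √(2² + 4²) ≈ 4.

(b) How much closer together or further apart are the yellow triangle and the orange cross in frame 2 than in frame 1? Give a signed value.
-6

Distance in frame 1: 10. Distance in frame 2: 4.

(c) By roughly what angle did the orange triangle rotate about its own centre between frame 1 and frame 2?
19° clockwise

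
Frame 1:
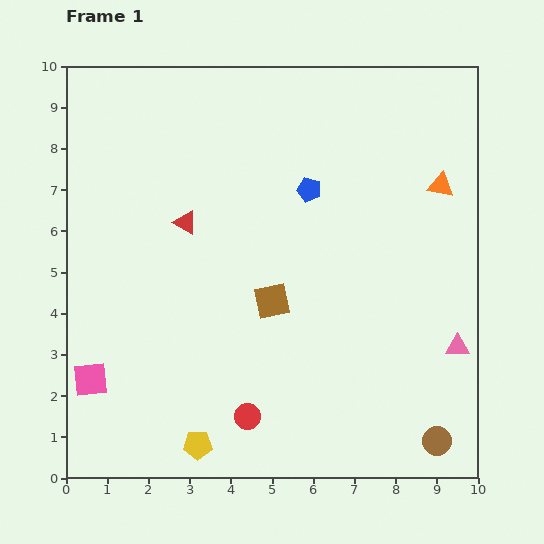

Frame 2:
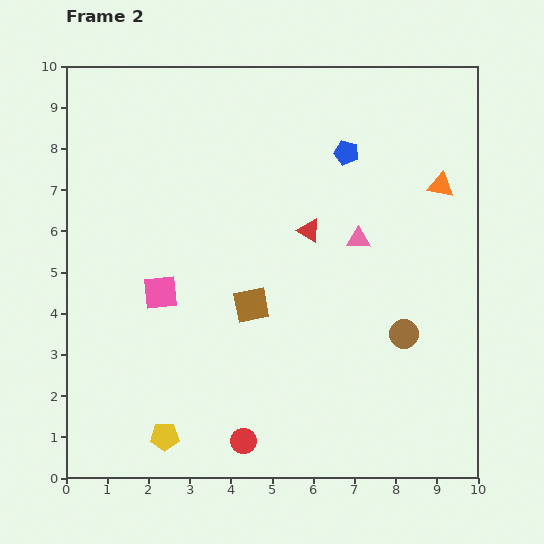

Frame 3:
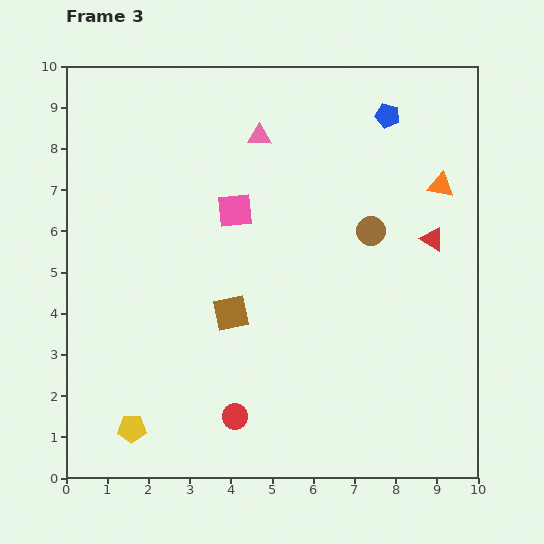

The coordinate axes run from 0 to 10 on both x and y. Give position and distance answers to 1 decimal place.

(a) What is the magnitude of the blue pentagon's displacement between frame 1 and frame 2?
1.3

The blue pentagon moved from (5.9, 7.0) to (6.8, 7.9), a distance of √(0.9² + 0.9²) ≈ 1.3.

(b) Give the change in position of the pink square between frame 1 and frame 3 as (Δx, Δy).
(3.5, 4.1)

The pink square was at (0.6, 2.4) in frame 1 and (4.1, 6.5) in frame 3.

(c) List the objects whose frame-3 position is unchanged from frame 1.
the orange triangle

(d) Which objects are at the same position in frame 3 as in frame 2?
the orange triangle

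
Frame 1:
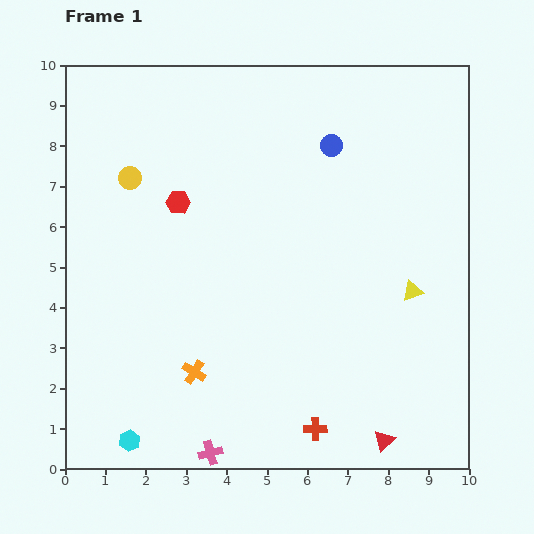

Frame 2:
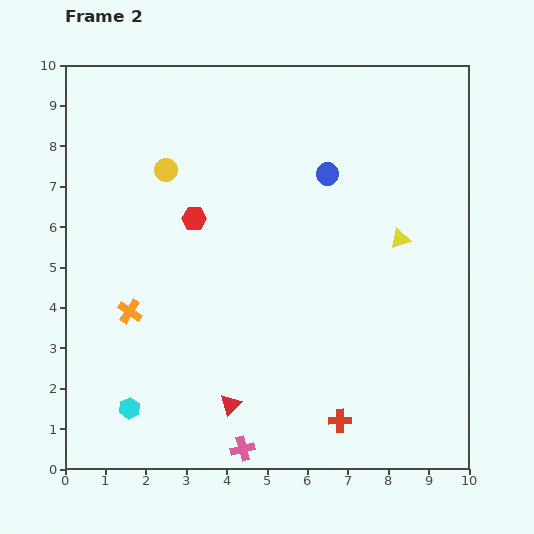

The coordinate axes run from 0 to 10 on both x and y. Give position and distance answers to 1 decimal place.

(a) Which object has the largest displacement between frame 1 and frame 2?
the red triangle

(moved 3.9; next 2.2)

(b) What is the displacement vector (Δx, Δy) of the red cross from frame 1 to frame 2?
(0.6, 0.2)

The red cross was at (6.2, 1.0) in frame 1 and (6.8, 1.2) in frame 2.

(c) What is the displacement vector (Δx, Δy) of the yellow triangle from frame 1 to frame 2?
(-0.3, 1.3)

The yellow triangle was at (8.6, 4.4) in frame 1 and (8.3, 5.7) in frame 2.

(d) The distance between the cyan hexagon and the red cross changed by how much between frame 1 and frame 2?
+0.6

Distance in frame 1: 4.6. Distance in frame 2: 5.2.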